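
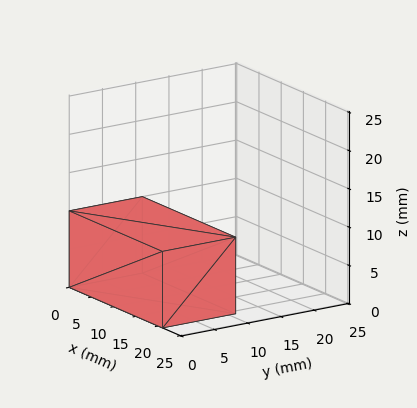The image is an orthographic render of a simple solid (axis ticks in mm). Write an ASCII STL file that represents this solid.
Reading the render: the shape is a rectangular box, roughly 21 × 11 mm footprint and 10 mm tall (dimensions read to the nearest mm from the axis ticks). For the STL, each face is triangulated and given an outward normal.

solid part
  facet normal 0.0000 0.0000 -1.0000
    outer loop
      vertex 21.000 11.000 0.000
      vertex 21.000 0.000 0.000
      vertex 0.000 0.000 0.000
    endloop
  endfacet
  facet normal 0.0000 0.0000 -1.0000
    outer loop
      vertex 0.000 11.000 0.000
      vertex 21.000 11.000 0.000
      vertex 0.000 0.000 0.000
    endloop
  endfacet
  facet normal 0.0000 0.0000 1.0000
    outer loop
      vertex 0.000 0.000 10.000
      vertex 21.000 0.000 10.000
      vertex 21.000 11.000 10.000
    endloop
  endfacet
  facet normal 0.0000 0.0000 1.0000
    outer loop
      vertex 0.000 0.000 10.000
      vertex 21.000 11.000 10.000
      vertex 0.000 11.000 10.000
    endloop
  endfacet
  facet normal 0.0000 -1.0000 0.0000
    outer loop
      vertex 0.000 0.000 0.000
      vertex 21.000 0.000 0.000
      vertex 21.000 0.000 10.000
    endloop
  endfacet
  facet normal 0.0000 -1.0000 0.0000
    outer loop
      vertex 0.000 0.000 0.000
      vertex 21.000 0.000 10.000
      vertex 0.000 0.000 10.000
    endloop
  endfacet
  facet normal 0.0000 1.0000 0.0000
    outer loop
      vertex 21.000 11.000 10.000
      vertex 21.000 11.000 0.000
      vertex 0.000 11.000 0.000
    endloop
  endfacet
  facet normal 0.0000 1.0000 0.0000
    outer loop
      vertex 0.000 11.000 10.000
      vertex 21.000 11.000 10.000
      vertex 0.000 11.000 0.000
    endloop
  endfacet
  facet normal -1.0000 0.0000 0.0000
    outer loop
      vertex 0.000 11.000 10.000
      vertex 0.000 11.000 0.000
      vertex 0.000 0.000 0.000
    endloop
  endfacet
  facet normal -1.0000 0.0000 0.0000
    outer loop
      vertex 0.000 0.000 10.000
      vertex 0.000 11.000 10.000
      vertex 0.000 0.000 0.000
    endloop
  endfacet
  facet normal 1.0000 0.0000 0.0000
    outer loop
      vertex 21.000 0.000 0.000
      vertex 21.000 11.000 0.000
      vertex 21.000 11.000 10.000
    endloop
  endfacet
  facet normal 1.0000 0.0000 0.0000
    outer loop
      vertex 21.000 0.000 0.000
      vertex 21.000 11.000 10.000
      vertex 21.000 0.000 10.000
    endloop
  endfacet
endsolid part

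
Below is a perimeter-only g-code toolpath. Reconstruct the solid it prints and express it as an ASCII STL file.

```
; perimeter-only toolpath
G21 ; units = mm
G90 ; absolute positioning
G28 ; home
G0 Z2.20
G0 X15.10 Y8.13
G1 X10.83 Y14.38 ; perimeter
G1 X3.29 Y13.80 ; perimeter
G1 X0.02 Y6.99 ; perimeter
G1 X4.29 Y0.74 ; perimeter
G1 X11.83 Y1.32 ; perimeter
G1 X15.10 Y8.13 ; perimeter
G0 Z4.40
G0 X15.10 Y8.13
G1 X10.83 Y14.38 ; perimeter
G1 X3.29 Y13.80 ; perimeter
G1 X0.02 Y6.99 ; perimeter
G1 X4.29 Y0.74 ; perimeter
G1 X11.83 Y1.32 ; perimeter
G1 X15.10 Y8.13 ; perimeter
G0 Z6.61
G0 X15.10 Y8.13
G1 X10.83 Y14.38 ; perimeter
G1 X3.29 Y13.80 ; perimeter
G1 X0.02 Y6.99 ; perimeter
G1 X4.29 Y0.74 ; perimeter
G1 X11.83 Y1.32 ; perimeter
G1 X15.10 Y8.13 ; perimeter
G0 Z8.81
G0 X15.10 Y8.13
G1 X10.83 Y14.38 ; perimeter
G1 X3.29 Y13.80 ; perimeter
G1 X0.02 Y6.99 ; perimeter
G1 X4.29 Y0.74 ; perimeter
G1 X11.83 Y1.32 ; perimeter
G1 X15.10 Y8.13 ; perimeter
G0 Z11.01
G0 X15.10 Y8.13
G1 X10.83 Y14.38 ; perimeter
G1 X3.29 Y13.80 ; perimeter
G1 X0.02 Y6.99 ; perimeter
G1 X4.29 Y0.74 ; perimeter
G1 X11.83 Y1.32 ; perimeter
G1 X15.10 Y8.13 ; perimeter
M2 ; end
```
solid part
  facet normal 0.0000 0.0000 -1.0000
    outer loop
      vertex 3.29 13.80 0.00
      vertex 10.83 14.38 0.00
      vertex 15.10 8.13 0.00
    endloop
  endfacet
  facet normal 0.0000 0.0000 -1.0000
    outer loop
      vertex 0.02 6.99 0.00
      vertex 3.29 13.80 0.00
      vertex 15.10 8.13 0.00
    endloop
  endfacet
  facet normal 0.0000 0.0000 -1.0000
    outer loop
      vertex 4.29 0.74 0.00
      vertex 0.02 6.99 0.00
      vertex 15.10 8.13 0.00
    endloop
  endfacet
  facet normal 0.0000 0.0000 -1.0000
    outer loop
      vertex 11.83 1.32 0.00
      vertex 4.29 0.74 0.00
      vertex 15.10 8.13 0.00
    endloop
  endfacet
  facet normal 0.0000 0.0000 1.0000
    outer loop
      vertex 15.10 8.13 11.01
      vertex 10.83 14.38 11.01
      vertex 3.29 13.80 11.01
    endloop
  endfacet
  facet normal 0.0000 0.0000 1.0000
    outer loop
      vertex 15.10 8.13 11.01
      vertex 3.29 13.80 11.01
      vertex 0.02 6.99 11.01
    endloop
  endfacet
  facet normal 0.0000 0.0000 1.0000
    outer loop
      vertex 15.10 8.13 11.01
      vertex 0.02 6.99 11.01
      vertex 4.29 0.74 11.01
    endloop
  endfacet
  facet normal 0.0000 0.0000 1.0000
    outer loop
      vertex 15.10 8.13 11.01
      vertex 4.29 0.74 11.01
      vertex 11.83 1.32 11.01
    endloop
  endfacet
  facet normal 0.8257 0.5641 0.0000
    outer loop
      vertex 15.10 8.13 0.00
      vertex 10.83 14.38 0.00
      vertex 10.83 14.38 11.01
    endloop
  endfacet
  facet normal 0.8257 0.5641 0.0000
    outer loop
      vertex 15.10 8.13 0.00
      vertex 10.83 14.38 11.01
      vertex 15.10 8.13 11.01
    endloop
  endfacet
  facet normal -0.0767 0.9971 0.0000
    outer loop
      vertex 10.83 14.38 0.00
      vertex 3.29 13.80 0.00
      vertex 3.29 13.80 11.01
    endloop
  endfacet
  facet normal -0.0767 0.9971 0.0000
    outer loop
      vertex 10.83 14.38 0.00
      vertex 3.29 13.80 11.01
      vertex 10.83 14.38 11.01
    endloop
  endfacet
  facet normal -0.9015 0.4329 0.0000
    outer loop
      vertex 3.29 13.80 0.00
      vertex 0.02 6.99 0.00
      vertex 0.02 6.99 11.01
    endloop
  endfacet
  facet normal -0.9015 0.4329 0.0000
    outer loop
      vertex 3.29 13.80 0.00
      vertex 0.02 6.99 11.01
      vertex 3.29 13.80 11.01
    endloop
  endfacet
  facet normal -0.8257 -0.5641 0.0000
    outer loop
      vertex 0.02 6.99 0.00
      vertex 4.29 0.74 0.00
      vertex 4.29 0.74 11.01
    endloop
  endfacet
  facet normal -0.8257 -0.5641 0.0000
    outer loop
      vertex 0.02 6.99 0.00
      vertex 4.29 0.74 11.01
      vertex 0.02 6.99 11.01
    endloop
  endfacet
  facet normal 0.0767 -0.9971 0.0000
    outer loop
      vertex 4.29 0.74 0.00
      vertex 11.83 1.32 0.00
      vertex 11.83 1.32 11.01
    endloop
  endfacet
  facet normal 0.0767 -0.9971 0.0000
    outer loop
      vertex 4.29 0.74 0.00
      vertex 11.83 1.32 11.01
      vertex 4.29 0.74 11.01
    endloop
  endfacet
  facet normal 0.9015 -0.4329 0.0000
    outer loop
      vertex 11.83 1.32 0.00
      vertex 15.10 8.13 0.00
      vertex 15.10 8.13 11.01
    endloop
  endfacet
  facet normal 0.9015 -0.4329 0.0000
    outer loop
      vertex 11.83 1.32 0.00
      vertex 15.10 8.13 11.01
      vertex 11.83 1.32 11.01
    endloop
  endfacet
endsolid part

The G0 Z moves step by Δz≈2.20 mm. Every layer's G1 loop is the same polygon, so the solid is a straight extrusion of it from z=0 to z≈11. Closing with flat bottom and top caps and triangulating gives 20 facets — a regular 6-sided prism (a cylinder approximated with 6 flat sides), circumscribed radius ≈ 7.56 mm, height ≈ 11 mm.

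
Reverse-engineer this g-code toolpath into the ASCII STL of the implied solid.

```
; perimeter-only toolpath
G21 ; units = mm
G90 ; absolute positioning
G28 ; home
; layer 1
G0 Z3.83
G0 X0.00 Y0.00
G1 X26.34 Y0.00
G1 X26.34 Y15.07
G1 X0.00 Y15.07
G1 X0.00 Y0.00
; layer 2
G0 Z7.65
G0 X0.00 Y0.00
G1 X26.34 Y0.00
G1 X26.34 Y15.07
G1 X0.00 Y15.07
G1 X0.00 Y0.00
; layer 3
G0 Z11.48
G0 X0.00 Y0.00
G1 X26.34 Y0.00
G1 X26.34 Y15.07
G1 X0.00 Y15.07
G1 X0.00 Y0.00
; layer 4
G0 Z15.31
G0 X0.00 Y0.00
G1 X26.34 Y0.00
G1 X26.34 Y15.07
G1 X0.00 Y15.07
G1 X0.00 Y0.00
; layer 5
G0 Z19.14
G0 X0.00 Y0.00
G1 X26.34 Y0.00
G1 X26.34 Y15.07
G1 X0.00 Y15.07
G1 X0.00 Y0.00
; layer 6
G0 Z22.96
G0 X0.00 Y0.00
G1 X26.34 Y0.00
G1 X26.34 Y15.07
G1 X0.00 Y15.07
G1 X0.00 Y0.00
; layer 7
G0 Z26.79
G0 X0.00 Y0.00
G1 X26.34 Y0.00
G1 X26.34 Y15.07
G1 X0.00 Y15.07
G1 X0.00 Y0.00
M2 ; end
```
solid part
  facet normal 0.0000 0.0000 -1.0000
    outer loop
      vertex 26.34 15.07 0.00
      vertex 26.34 0.00 0.00
      vertex 0.00 0.00 0.00
    endloop
  endfacet
  facet normal 0.0000 0.0000 -1.0000
    outer loop
      vertex 0.00 15.07 0.00
      vertex 26.34 15.07 0.00
      vertex 0.00 0.00 0.00
    endloop
  endfacet
  facet normal 0.0000 0.0000 1.0000
    outer loop
      vertex 0.00 0.00 26.79
      vertex 26.34 0.00 26.79
      vertex 26.34 15.07 26.79
    endloop
  endfacet
  facet normal 0.0000 0.0000 1.0000
    outer loop
      vertex 0.00 0.00 26.79
      vertex 26.34 15.07 26.79
      vertex 0.00 15.07 26.79
    endloop
  endfacet
  facet normal 0.0000 -1.0000 0.0000
    outer loop
      vertex 0.00 0.00 0.00
      vertex 26.34 0.00 0.00
      vertex 26.34 0.00 26.79
    endloop
  endfacet
  facet normal 0.0000 -1.0000 0.0000
    outer loop
      vertex 0.00 0.00 0.00
      vertex 26.34 0.00 26.79
      vertex 0.00 0.00 26.79
    endloop
  endfacet
  facet normal 0.0000 1.0000 0.0000
    outer loop
      vertex 26.34 15.07 26.79
      vertex 26.34 15.07 0.00
      vertex 0.00 15.07 0.00
    endloop
  endfacet
  facet normal 0.0000 1.0000 0.0000
    outer loop
      vertex 0.00 15.07 26.79
      vertex 26.34 15.07 26.79
      vertex 0.00 15.07 0.00
    endloop
  endfacet
  facet normal -1.0000 0.0000 0.0000
    outer loop
      vertex 0.00 15.07 26.79
      vertex 0.00 15.07 0.00
      vertex 0.00 0.00 0.00
    endloop
  endfacet
  facet normal -1.0000 0.0000 0.0000
    outer loop
      vertex 0.00 0.00 26.79
      vertex 0.00 15.07 26.79
      vertex 0.00 0.00 0.00
    endloop
  endfacet
  facet normal 1.0000 0.0000 0.0000
    outer loop
      vertex 26.34 0.00 0.00
      vertex 26.34 15.07 0.00
      vertex 26.34 15.07 26.79
    endloop
  endfacet
  facet normal 1.0000 0.0000 0.0000
    outer loop
      vertex 26.34 0.00 0.00
      vertex 26.34 15.07 26.79
      vertex 26.34 0.00 26.79
    endloop
  endfacet
endsolid part

The G0 Z moves step by Δz≈3.83 mm. Every layer's G1 loop is the same polygon, so the solid is a straight extrusion of it from z=0 to z≈26.8. Closing with flat bottom and top caps and triangulating gives 12 facets — a rectangular box, roughly 26.3 × 15.1 mm footprint and 26.8 mm tall.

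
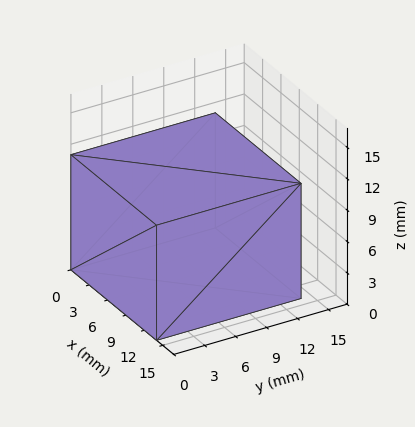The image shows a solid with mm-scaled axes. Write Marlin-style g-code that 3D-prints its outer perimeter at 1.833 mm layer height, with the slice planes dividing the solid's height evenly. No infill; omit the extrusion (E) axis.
Reading the render: the shape is a rectangular box, roughly 14 × 14 mm footprint and 11 mm tall (dimensions read to the nearest mm from the axis ticks). For the g-code, the solid's height is divided into equal slices at the stated Δz and each level perimeter traced with G1 moves after a G0 lift.

; perimeter-only toolpath
G21 ; units = mm
G90 ; absolute positioning
G28 ; home
; layer 1
G0 Z1.833
G0 X0.000 Y0.000
G1 X14.000 Y0.000
G1 X14.000 Y14.000
G1 X0.000 Y14.000
G1 X0.000 Y0.000
; layer 2
G0 Z3.667
G0 X0.000 Y0.000
G1 X14.000 Y0.000
G1 X14.000 Y14.000
G1 X0.000 Y14.000
G1 X0.000 Y0.000
; layer 3
G0 Z5.500
G0 X0.000 Y0.000
G1 X14.000 Y0.000
G1 X14.000 Y14.000
G1 X0.000 Y14.000
G1 X0.000 Y0.000
; layer 4
G0 Z7.333
G0 X0.000 Y0.000
G1 X14.000 Y0.000
G1 X14.000 Y14.000
G1 X0.000 Y14.000
G1 X0.000 Y0.000
; layer 5
G0 Z9.167
G0 X0.000 Y0.000
G1 X14.000 Y0.000
G1 X14.000 Y14.000
G1 X0.000 Y14.000
G1 X0.000 Y0.000
; layer 6
G0 Z11.000
G0 X0.000 Y0.000
G1 X14.000 Y0.000
G1 X14.000 Y14.000
G1 X0.000 Y14.000
G1 X0.000 Y0.000
M2 ; end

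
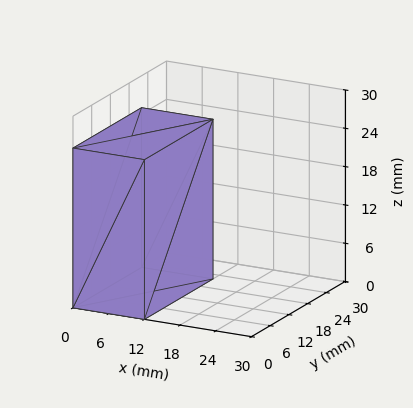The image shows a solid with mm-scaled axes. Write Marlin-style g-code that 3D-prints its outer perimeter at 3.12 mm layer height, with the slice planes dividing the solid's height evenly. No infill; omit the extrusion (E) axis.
Reading the render: the shape is a rectangular box, roughly 12 × 22 mm footprint and 25 mm tall (dimensions read to the nearest mm from the axis ticks). For the g-code, the solid's height is divided into equal slices at the stated Δz and each level perimeter traced with G1 moves after a G0 lift.

; perimeter-only toolpath
G21 ; units = mm
G90 ; absolute positioning
G28 ; home
; layer 1
G0 Z3.12
G0 X0.00 Y0.00
G1 X12.00 Y0.00
G1 X12.00 Y22.00
G1 X0.00 Y22.00
G1 X0.00 Y0.00
; layer 2
G0 Z6.25
G0 X0.00 Y0.00
G1 X12.00 Y0.00
G1 X12.00 Y22.00
G1 X0.00 Y22.00
G1 X0.00 Y0.00
; layer 3
G0 Z9.38
G0 X0.00 Y0.00
G1 X12.00 Y0.00
G1 X12.00 Y22.00
G1 X0.00 Y22.00
G1 X0.00 Y0.00
; layer 4
G0 Z12.50
G0 X0.00 Y0.00
G1 X12.00 Y0.00
G1 X12.00 Y22.00
G1 X0.00 Y22.00
G1 X0.00 Y0.00
; layer 5
G0 Z15.62
G0 X0.00 Y0.00
G1 X12.00 Y0.00
G1 X12.00 Y22.00
G1 X0.00 Y22.00
G1 X0.00 Y0.00
; layer 6
G0 Z18.75
G0 X0.00 Y0.00
G1 X12.00 Y0.00
G1 X12.00 Y22.00
G1 X0.00 Y22.00
G1 X0.00 Y0.00
; layer 7
G0 Z21.88
G0 X0.00 Y0.00
G1 X12.00 Y0.00
G1 X12.00 Y22.00
G1 X0.00 Y22.00
G1 X0.00 Y0.00
; layer 8
G0 Z25.00
G0 X0.00 Y0.00
G1 X12.00 Y0.00
G1 X12.00 Y22.00
G1 X0.00 Y22.00
G1 X0.00 Y0.00
M2 ; end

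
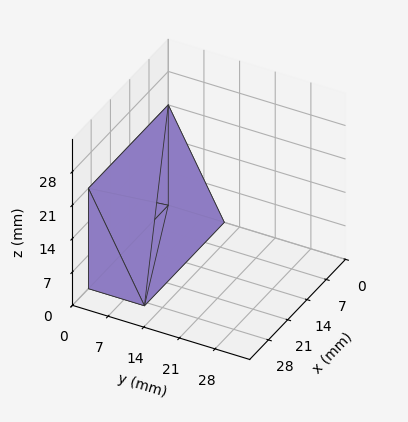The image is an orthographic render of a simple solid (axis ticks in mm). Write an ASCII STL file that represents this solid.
Reading the render: the shape is a wedge (ramp): 29 × 11 mm base, rising to 21 mm along the y=0 edge and sloping linearly to z=0 at y=11 (dimensions read to the nearest mm from the axis ticks). For the STL, each face is triangulated and given an outward normal.

solid part
  facet normal 0.0000 0.0000 -1.0000
    outer loop
      vertex 29.000 11.000 0.000
      vertex 29.000 0.000 0.000
      vertex 0.000 0.000 0.000
    endloop
  endfacet
  facet normal 0.0000 0.0000 -1.0000
    outer loop
      vertex 0.000 11.000 0.000
      vertex 29.000 11.000 0.000
      vertex 0.000 0.000 0.000
    endloop
  endfacet
  facet normal 0.0000 -1.0000 0.0000
    outer loop
      vertex 0.000 0.000 0.000
      vertex 29.000 0.000 0.000
      vertex 29.000 0.000 21.000
    endloop
  endfacet
  facet normal 0.0000 -1.0000 0.0000
    outer loop
      vertex 0.000 0.000 0.000
      vertex 29.000 0.000 21.000
      vertex 0.000 0.000 21.000
    endloop
  endfacet
  facet normal 0.0000 0.8858 0.4640
    outer loop
      vertex 0.000 0.000 21.000
      vertex 29.000 0.000 21.000
      vertex 29.000 11.000 0.000
    endloop
  endfacet
  facet normal 0.0000 0.8858 0.4640
    outer loop
      vertex 0.000 0.000 21.000
      vertex 29.000 11.000 0.000
      vertex 0.000 11.000 0.000
    endloop
  endfacet
  facet normal -1.0000 0.0000 0.0000
    outer loop
      vertex 0.000 0.000 21.000
      vertex 0.000 11.000 0.000
      vertex 0.000 0.000 0.000
    endloop
  endfacet
  facet normal 1.0000 0.0000 0.0000
    outer loop
      vertex 29.000 0.000 0.000
      vertex 29.000 11.000 0.000
      vertex 29.000 0.000 21.000
    endloop
  endfacet
endsolid part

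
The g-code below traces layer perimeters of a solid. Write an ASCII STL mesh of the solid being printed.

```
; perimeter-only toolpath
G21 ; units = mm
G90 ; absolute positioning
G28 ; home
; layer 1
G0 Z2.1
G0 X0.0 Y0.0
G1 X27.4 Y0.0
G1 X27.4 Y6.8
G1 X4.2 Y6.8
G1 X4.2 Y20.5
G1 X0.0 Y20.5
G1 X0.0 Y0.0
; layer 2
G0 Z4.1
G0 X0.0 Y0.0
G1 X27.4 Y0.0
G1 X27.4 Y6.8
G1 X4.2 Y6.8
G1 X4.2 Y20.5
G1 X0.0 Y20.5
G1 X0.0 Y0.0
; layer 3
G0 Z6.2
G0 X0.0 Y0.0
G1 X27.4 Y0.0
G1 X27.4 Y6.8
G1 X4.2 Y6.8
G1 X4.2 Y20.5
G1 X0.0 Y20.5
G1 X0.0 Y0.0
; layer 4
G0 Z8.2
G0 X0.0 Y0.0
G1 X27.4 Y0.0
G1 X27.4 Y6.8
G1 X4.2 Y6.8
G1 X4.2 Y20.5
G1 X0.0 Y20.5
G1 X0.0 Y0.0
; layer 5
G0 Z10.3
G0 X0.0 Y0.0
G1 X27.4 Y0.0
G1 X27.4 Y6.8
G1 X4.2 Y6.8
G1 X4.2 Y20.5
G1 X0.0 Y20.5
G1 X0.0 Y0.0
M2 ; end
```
solid part
  facet normal 0.0000 0.0000 -1.0000
    outer loop
      vertex 27.4 6.8 0.0
      vertex 27.4 0.0 0.0
      vertex 0.0 0.0 0.0
    endloop
  endfacet
  facet normal 0.0000 0.0000 -1.0000
    outer loop
      vertex 4.2 6.8 0.0
      vertex 27.4 6.8 0.0
      vertex 0.0 0.0 0.0
    endloop
  endfacet
  facet normal 0.0000 0.0000 -1.0000
    outer loop
      vertex 4.2 20.5 0.0
      vertex 4.2 6.8 0.0
      vertex 0.0 0.0 0.0
    endloop
  endfacet
  facet normal 0.0000 0.0000 -1.0000
    outer loop
      vertex 0.0 20.5 0.0
      vertex 4.2 20.5 0.0
      vertex 0.0 0.0 0.0
    endloop
  endfacet
  facet normal 0.0000 0.0000 1.0000
    outer loop
      vertex 0.0 0.0 10.3
      vertex 27.4 0.0 10.3
      vertex 27.4 6.8 10.3
    endloop
  endfacet
  facet normal 0.0000 0.0000 1.0000
    outer loop
      vertex 0.0 0.0 10.3
      vertex 27.4 6.8 10.3
      vertex 4.2 6.8 10.3
    endloop
  endfacet
  facet normal 0.0000 0.0000 1.0000
    outer loop
      vertex 0.0 0.0 10.3
      vertex 4.2 6.8 10.3
      vertex 4.2 20.5 10.3
    endloop
  endfacet
  facet normal 0.0000 0.0000 1.0000
    outer loop
      vertex 0.0 0.0 10.3
      vertex 4.2 20.5 10.3
      vertex 0.0 20.5 10.3
    endloop
  endfacet
  facet normal 0.0000 -1.0000 0.0000
    outer loop
      vertex 0.0 0.0 0.0
      vertex 27.4 0.0 0.0
      vertex 27.4 0.0 10.3
    endloop
  endfacet
  facet normal 0.0000 -1.0000 0.0000
    outer loop
      vertex 0.0 0.0 0.0
      vertex 27.4 0.0 10.3
      vertex 0.0 0.0 10.3
    endloop
  endfacet
  facet normal 1.0000 0.0000 0.0000
    outer loop
      vertex 27.4 0.0 0.0
      vertex 27.4 6.8 0.0
      vertex 27.4 6.8 10.3
    endloop
  endfacet
  facet normal 1.0000 0.0000 0.0000
    outer loop
      vertex 27.4 0.0 0.0
      vertex 27.4 6.8 10.3
      vertex 27.4 0.0 10.3
    endloop
  endfacet
  facet normal 0.0000 1.0000 0.0000
    outer loop
      vertex 27.4 6.8 0.0
      vertex 4.2 6.8 0.0
      vertex 4.2 6.8 10.3
    endloop
  endfacet
  facet normal 0.0000 1.0000 0.0000
    outer loop
      vertex 27.4 6.8 0.0
      vertex 4.2 6.8 10.3
      vertex 27.4 6.8 10.3
    endloop
  endfacet
  facet normal 1.0000 0.0000 0.0000
    outer loop
      vertex 4.2 6.8 0.0
      vertex 4.2 20.5 0.0
      vertex 4.2 20.5 10.3
    endloop
  endfacet
  facet normal 1.0000 0.0000 0.0000
    outer loop
      vertex 4.2 6.8 0.0
      vertex 4.2 20.5 10.3
      vertex 4.2 6.8 10.3
    endloop
  endfacet
  facet normal 0.0000 1.0000 0.0000
    outer loop
      vertex 4.2 20.5 0.0
      vertex 0.0 20.5 0.0
      vertex 0.0 20.5 10.3
    endloop
  endfacet
  facet normal 0.0000 1.0000 0.0000
    outer loop
      vertex 4.2 20.5 0.0
      vertex 0.0 20.5 10.3
      vertex 4.2 20.5 10.3
    endloop
  endfacet
  facet normal -1.0000 0.0000 0.0000
    outer loop
      vertex 0.0 20.5 0.0
      vertex 0.0 0.0 0.0
      vertex 0.0 0.0 10.3
    endloop
  endfacet
  facet normal -1.0000 0.0000 0.0000
    outer loop
      vertex 0.0 20.5 0.0
      vertex 0.0 0.0 10.3
      vertex 0.0 20.5 10.3
    endloop
  endfacet
endsolid part

The G0 Z moves step by Δz≈2.1 mm. Every layer's G1 loop is the same polygon, so the solid is a straight extrusion of it from z=0 to z≈10.3. Closing with flat bottom and top caps and triangulating gives 20 facets — an L-shaped prism: outer 27.4 × 20.5 mm, arm thicknesses ≈ 6.8 mm (horizontal) and 4.2 mm (vertical), extruded 10.3 mm in z.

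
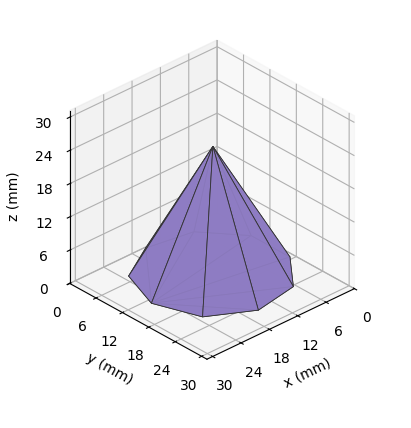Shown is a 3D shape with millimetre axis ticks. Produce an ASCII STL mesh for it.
Reading the render: the shape is a regular 9-sided pyramid, base circumscribed radius ≈ 13 mm, apex at z ≈ 23 mm (dimensions read to the nearest mm from the axis ticks). For the STL, each face is triangulated and given an outward normal.

solid part
  facet normal 0.0000 0.0000 -1.0000
    outer loop
      vertex 15.3 25.8 0.0
      vertex 23.0 21.4 0.0
      vertex 26.0 13.0 0.0
    endloop
  endfacet
  facet normal 0.0000 0.0000 -1.0000
    outer loop
      vertex 6.5 24.3 0.0
      vertex 15.3 25.8 0.0
      vertex 26.0 13.0 0.0
    endloop
  endfacet
  facet normal 0.0000 0.0000 -1.0000
    outer loop
      vertex 0.8 17.4 0.0
      vertex 6.5 24.3 0.0
      vertex 26.0 13.0 0.0
    endloop
  endfacet
  facet normal 0.0000 0.0000 -1.0000
    outer loop
      vertex 0.8 8.6 0.0
      vertex 0.8 17.4 0.0
      vertex 26.0 13.0 0.0
    endloop
  endfacet
  facet normal 0.0000 0.0000 -1.0000
    outer loop
      vertex 6.5 1.7 0.0
      vertex 0.8 8.6 0.0
      vertex 26.0 13.0 0.0
    endloop
  endfacet
  facet normal 0.0000 0.0000 -1.0000
    outer loop
      vertex 15.3 0.2 0.0
      vertex 6.5 1.7 0.0
      vertex 26.0 13.0 0.0
    endloop
  endfacet
  facet normal 0.0000 0.0000 -1.0000
    outer loop
      vertex 23.0 4.6 0.0
      vertex 15.3 0.2 0.0
      vertex 26.0 13.0 0.0
    endloop
  endfacet
  facet normal 0.8313 0.2969 0.4699
    outer loop
      vertex 26.0 13.0 0.0
      vertex 23.0 21.4 0.0
      vertex 13.0 13.0 23.0
    endloop
  endfacet
  facet normal 0.4379 0.7663 0.4702
    outer loop
      vertex 23.0 21.4 0.0
      vertex 15.3 25.8 0.0
      vertex 13.0 13.0 23.0
    endloop
  endfacet
  facet normal -0.1484 0.8704 0.4695
    outer loop
      vertex 15.3 25.8 0.0
      vertex 6.5 24.3 0.0
      vertex 13.0 13.0 23.0
    endloop
  endfacet
  facet normal -0.6810 0.5625 0.4688
    outer loop
      vertex 6.5 24.3 0.0
      vertex 0.8 17.4 0.0
      vertex 13.0 13.0 23.0
    endloop
  endfacet
  facet normal -0.8834 0.0000 0.4686
    outer loop
      vertex 0.8 17.4 0.0
      vertex 0.8 8.6 0.0
      vertex 13.0 13.0 23.0
    endloop
  endfacet
  facet normal -0.6810 -0.5625 0.4688
    outer loop
      vertex 0.8 8.6 0.0
      vertex 6.5 1.7 0.0
      vertex 13.0 13.0 23.0
    endloop
  endfacet
  facet normal -0.1484 -0.8704 0.4695
    outer loop
      vertex 6.5 1.7 0.0
      vertex 15.3 0.2 0.0
      vertex 13.0 13.0 23.0
    endloop
  endfacet
  facet normal 0.4379 -0.7663 0.4702
    outer loop
      vertex 15.3 0.2 0.0
      vertex 23.0 4.6 0.0
      vertex 13.0 13.0 23.0
    endloop
  endfacet
  facet normal 0.8313 -0.2969 0.4699
    outer loop
      vertex 23.0 4.6 0.0
      vertex 26.0 13.0 0.0
      vertex 13.0 13.0 23.0
    endloop
  endfacet
endsolid part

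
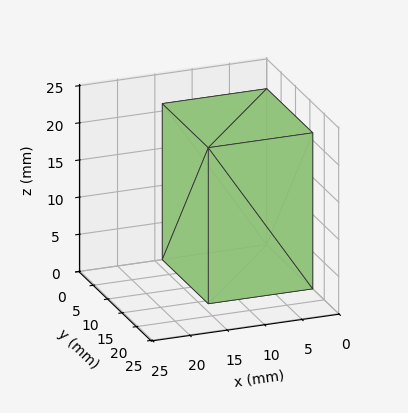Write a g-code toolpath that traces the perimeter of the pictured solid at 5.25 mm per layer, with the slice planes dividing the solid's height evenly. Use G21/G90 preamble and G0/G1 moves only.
Reading the render: the shape is a rectangular box, roughly 14 × 16 mm footprint and 21 mm tall (dimensions read to the nearest mm from the axis ticks). For the g-code, the solid's height is divided into equal slices at the stated Δz and each level perimeter traced with G1 moves after a G0 lift.

; perimeter-only toolpath
G21 ; units = mm
G90 ; absolute positioning
G28 ; home
; layer 1
G0 Z5.25
G0 X0.00 Y0.00
G1 X14.00 Y0.00
G1 X14.00 Y16.00
G1 X0.00 Y16.00
G1 X0.00 Y0.00
; layer 2
G0 Z10.50
G0 X0.00 Y0.00
G1 X14.00 Y0.00
G1 X14.00 Y16.00
G1 X0.00 Y16.00
G1 X0.00 Y0.00
; layer 3
G0 Z15.75
G0 X0.00 Y0.00
G1 X14.00 Y0.00
G1 X14.00 Y16.00
G1 X0.00 Y16.00
G1 X0.00 Y0.00
; layer 4
G0 Z21.00
G0 X0.00 Y0.00
G1 X14.00 Y0.00
G1 X14.00 Y16.00
G1 X0.00 Y16.00
G1 X0.00 Y0.00
M2 ; end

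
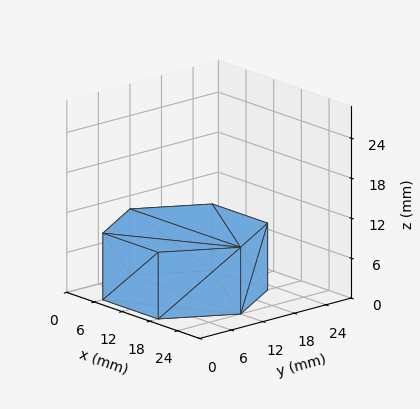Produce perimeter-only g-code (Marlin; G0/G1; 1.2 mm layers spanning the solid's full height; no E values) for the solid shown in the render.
Reading the render: the shape is a regular 6-sided prism (a cylinder approximated with 6 flat sides), circumscribed radius ≈ 12 mm, height ≈ 10 mm (dimensions read to the nearest mm from the axis ticks). For the g-code, the solid's height is divided into equal slices at the stated Δz and each level perimeter traced with G1 moves after a G0 lift.

; perimeter-only toolpath
G21 ; units = mm
G90 ; absolute positioning
G28 ; home
; layer 1
G0 Z1.2
G0 X24.0 Y12.0
G1 X18.0 Y22.4
G1 X6.0 Y22.4
G1 X0.0 Y12.0
G1 X6.0 Y1.6
G1 X18.0 Y1.6
G1 X24.0 Y12.0
; layer 2
G0 Z2.5
G0 X24.0 Y12.0
G1 X18.0 Y22.4
G1 X6.0 Y22.4
G1 X0.0 Y12.0
G1 X6.0 Y1.6
G1 X18.0 Y1.6
G1 X24.0 Y12.0
; layer 3
G0 Z3.8
G0 X24.0 Y12.0
G1 X18.0 Y22.4
G1 X6.0 Y22.4
G1 X0.0 Y12.0
G1 X6.0 Y1.6
G1 X18.0 Y1.6
G1 X24.0 Y12.0
; layer 4
G0 Z5.0
G0 X24.0 Y12.0
G1 X18.0 Y22.4
G1 X6.0 Y22.4
G1 X0.0 Y12.0
G1 X6.0 Y1.6
G1 X18.0 Y1.6
G1 X24.0 Y12.0
; layer 5
G0 Z6.2
G0 X24.0 Y12.0
G1 X18.0 Y22.4
G1 X6.0 Y22.4
G1 X0.0 Y12.0
G1 X6.0 Y1.6
G1 X18.0 Y1.6
G1 X24.0 Y12.0
; layer 6
G0 Z7.5
G0 X24.0 Y12.0
G1 X18.0 Y22.4
G1 X6.0 Y22.4
G1 X0.0 Y12.0
G1 X6.0 Y1.6
G1 X18.0 Y1.6
G1 X24.0 Y12.0
; layer 7
G0 Z8.8
G0 X24.0 Y12.0
G1 X18.0 Y22.4
G1 X6.0 Y22.4
G1 X0.0 Y12.0
G1 X6.0 Y1.6
G1 X18.0 Y1.6
G1 X24.0 Y12.0
; layer 8
G0 Z10.0
G0 X24.0 Y12.0
G1 X18.0 Y22.4
G1 X6.0 Y22.4
G1 X0.0 Y12.0
G1 X6.0 Y1.6
G1 X18.0 Y1.6
G1 X24.0 Y12.0
M2 ; end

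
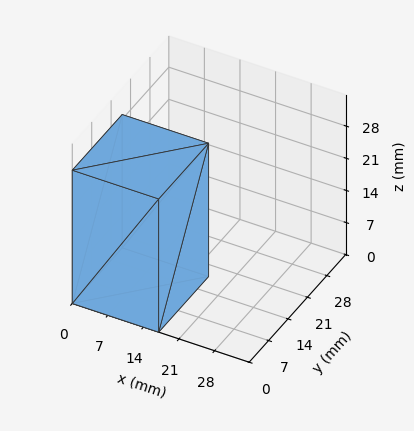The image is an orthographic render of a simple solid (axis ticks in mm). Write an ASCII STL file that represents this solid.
Reading the render: the shape is a rectangular box, roughly 17 × 18 mm footprint and 29 mm tall (dimensions read to the nearest mm from the axis ticks). For the STL, each face is triangulated and given an outward normal.

solid part
  facet normal 0.0000 0.0000 -1.0000
    outer loop
      vertex 17.0 18.0 0.0
      vertex 17.0 0.0 0.0
      vertex 0.0 0.0 0.0
    endloop
  endfacet
  facet normal 0.0000 0.0000 -1.0000
    outer loop
      vertex 0.0 18.0 0.0
      vertex 17.0 18.0 0.0
      vertex 0.0 0.0 0.0
    endloop
  endfacet
  facet normal 0.0000 0.0000 1.0000
    outer loop
      vertex 0.0 0.0 29.0
      vertex 17.0 0.0 29.0
      vertex 17.0 18.0 29.0
    endloop
  endfacet
  facet normal 0.0000 0.0000 1.0000
    outer loop
      vertex 0.0 0.0 29.0
      vertex 17.0 18.0 29.0
      vertex 0.0 18.0 29.0
    endloop
  endfacet
  facet normal 0.0000 -1.0000 0.0000
    outer loop
      vertex 0.0 0.0 0.0
      vertex 17.0 0.0 0.0
      vertex 17.0 0.0 29.0
    endloop
  endfacet
  facet normal 0.0000 -1.0000 0.0000
    outer loop
      vertex 0.0 0.0 0.0
      vertex 17.0 0.0 29.0
      vertex 0.0 0.0 29.0
    endloop
  endfacet
  facet normal 0.0000 1.0000 0.0000
    outer loop
      vertex 17.0 18.0 29.0
      vertex 17.0 18.0 0.0
      vertex 0.0 18.0 0.0
    endloop
  endfacet
  facet normal 0.0000 1.0000 0.0000
    outer loop
      vertex 0.0 18.0 29.0
      vertex 17.0 18.0 29.0
      vertex 0.0 18.0 0.0
    endloop
  endfacet
  facet normal -1.0000 0.0000 0.0000
    outer loop
      vertex 0.0 18.0 29.0
      vertex 0.0 18.0 0.0
      vertex 0.0 0.0 0.0
    endloop
  endfacet
  facet normal -1.0000 0.0000 0.0000
    outer loop
      vertex 0.0 0.0 29.0
      vertex 0.0 18.0 29.0
      vertex 0.0 0.0 0.0
    endloop
  endfacet
  facet normal 1.0000 0.0000 0.0000
    outer loop
      vertex 17.0 0.0 0.0
      vertex 17.0 18.0 0.0
      vertex 17.0 18.0 29.0
    endloop
  endfacet
  facet normal 1.0000 0.0000 0.0000
    outer loop
      vertex 17.0 0.0 0.0
      vertex 17.0 18.0 29.0
      vertex 17.0 0.0 29.0
    endloop
  endfacet
endsolid part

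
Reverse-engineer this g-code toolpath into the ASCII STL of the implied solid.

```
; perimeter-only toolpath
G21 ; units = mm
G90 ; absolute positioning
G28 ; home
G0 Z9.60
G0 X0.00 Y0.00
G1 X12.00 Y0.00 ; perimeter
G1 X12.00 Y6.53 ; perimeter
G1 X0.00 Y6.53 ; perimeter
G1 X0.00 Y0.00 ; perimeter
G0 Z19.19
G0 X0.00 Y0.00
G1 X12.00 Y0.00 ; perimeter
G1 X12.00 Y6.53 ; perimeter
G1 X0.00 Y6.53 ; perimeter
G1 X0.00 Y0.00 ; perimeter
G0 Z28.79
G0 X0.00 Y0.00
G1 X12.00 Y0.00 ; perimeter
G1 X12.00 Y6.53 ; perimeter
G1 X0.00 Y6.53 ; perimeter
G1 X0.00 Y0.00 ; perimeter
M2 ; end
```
solid part
  facet normal 0.0000 0.0000 -1.0000
    outer loop
      vertex 12.00 6.53 0.00
      vertex 12.00 0.00 0.00
      vertex 0.00 0.00 0.00
    endloop
  endfacet
  facet normal 0.0000 0.0000 -1.0000
    outer loop
      vertex 0.00 6.53 0.00
      vertex 12.00 6.53 0.00
      vertex 0.00 0.00 0.00
    endloop
  endfacet
  facet normal 0.0000 0.0000 1.0000
    outer loop
      vertex 0.00 0.00 28.79
      vertex 12.00 0.00 28.79
      vertex 12.00 6.53 28.79
    endloop
  endfacet
  facet normal 0.0000 0.0000 1.0000
    outer loop
      vertex 0.00 0.00 28.79
      vertex 12.00 6.53 28.79
      vertex 0.00 6.53 28.79
    endloop
  endfacet
  facet normal 0.0000 -1.0000 0.0000
    outer loop
      vertex 0.00 0.00 0.00
      vertex 12.00 0.00 0.00
      vertex 12.00 0.00 28.79
    endloop
  endfacet
  facet normal 0.0000 -1.0000 0.0000
    outer loop
      vertex 0.00 0.00 0.00
      vertex 12.00 0.00 28.79
      vertex 0.00 0.00 28.79
    endloop
  endfacet
  facet normal 0.0000 1.0000 0.0000
    outer loop
      vertex 12.00 6.53 28.79
      vertex 12.00 6.53 0.00
      vertex 0.00 6.53 0.00
    endloop
  endfacet
  facet normal 0.0000 1.0000 0.0000
    outer loop
      vertex 0.00 6.53 28.79
      vertex 12.00 6.53 28.79
      vertex 0.00 6.53 0.00
    endloop
  endfacet
  facet normal -1.0000 0.0000 0.0000
    outer loop
      vertex 0.00 6.53 28.79
      vertex 0.00 6.53 0.00
      vertex 0.00 0.00 0.00
    endloop
  endfacet
  facet normal -1.0000 0.0000 0.0000
    outer loop
      vertex 0.00 0.00 28.79
      vertex 0.00 6.53 28.79
      vertex 0.00 0.00 0.00
    endloop
  endfacet
  facet normal 1.0000 0.0000 0.0000
    outer loop
      vertex 12.00 0.00 0.00
      vertex 12.00 6.53 0.00
      vertex 12.00 6.53 28.79
    endloop
  endfacet
  facet normal 1.0000 0.0000 0.0000
    outer loop
      vertex 12.00 0.00 0.00
      vertex 12.00 6.53 28.79
      vertex 12.00 0.00 28.79
    endloop
  endfacet
endsolid part

The G0 Z moves step by Δz≈9.60 mm. Every layer's G1 loop is the same polygon, so the solid is a straight extrusion of it from z=0 to z≈28.8. Closing with flat bottom and top caps and triangulating gives 12 facets — a rectangular box, roughly 12 × 6.53 mm footprint and 28.8 mm tall.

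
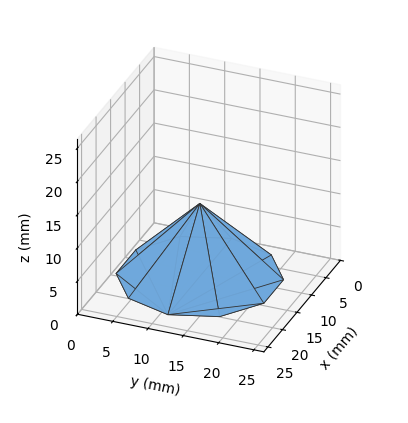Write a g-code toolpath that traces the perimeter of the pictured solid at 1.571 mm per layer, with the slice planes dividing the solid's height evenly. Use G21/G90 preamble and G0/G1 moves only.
Reading the render: the shape is a regular 10-sided pyramid, base circumscribed radius ≈ 11 mm, apex at z ≈ 11 mm (dimensions read to the nearest mm from the axis ticks). For the g-code, the solid's height is divided into equal slices at the stated Δz and each level perimeter traced with G1 moves after a G0 lift.

; perimeter-only toolpath
G21 ; units = mm
G90 ; absolute positioning
G28 ; home
; layer 1
G0 Z1.571
G0 X20.429 Y11.000
G1 X18.628 Y16.542
G1 X13.913 Y19.967
G1 X8.087 Y19.967
G1 X3.372 Y16.542
G1 X1.571 Y11.000
G1 X3.372 Y5.458
G1 X8.087 Y2.033
G1 X13.913 Y2.033
G1 X18.628 Y5.458
G1 X20.429 Y11.000
; layer 2
G0 Z3.143
G0 X18.857 Y11.000
G1 X17.356 Y15.619
G1 X13.428 Y18.473
G1 X8.572 Y18.473
G1 X4.644 Y15.619
G1 X3.143 Y11.000
G1 X4.644 Y6.381
G1 X8.572 Y3.527
G1 X13.428 Y3.527
G1 X17.356 Y6.381
G1 X18.857 Y11.000
; layer 3
G0 Z4.714
G0 X17.286 Y11.000
G1 X16.085 Y14.695
G1 X12.942 Y16.978
G1 X9.058 Y16.978
G1 X5.915 Y14.695
G1 X4.714 Y11.000
G1 X5.915 Y7.305
G1 X9.058 Y5.022
G1 X12.942 Y5.022
G1 X16.085 Y7.305
G1 X17.286 Y11.000
; layer 4
G0 Z6.286
G0 X15.714 Y11.000
G1 X14.814 Y13.771
G1 X12.457 Y15.484
G1 X9.543 Y15.484
G1 X7.186 Y13.771
G1 X6.286 Y11.000
G1 X7.186 Y8.229
G1 X9.543 Y6.516
G1 X12.457 Y6.516
G1 X14.814 Y8.229
G1 X15.714 Y11.000
; layer 5
G0 Z7.857
G0 X14.143 Y11.000
G1 X13.543 Y12.847
G1 X11.971 Y13.989
G1 X10.029 Y13.989
G1 X8.457 Y12.847
G1 X7.857 Y11.000
G1 X8.457 Y9.153
G1 X10.029 Y8.011
G1 X11.971 Y8.011
G1 X13.543 Y9.153
G1 X14.143 Y11.000
; layer 6
G0 Z9.429
G0 X12.571 Y11.000
G1 X12.271 Y11.924
G1 X11.486 Y12.495
G1 X10.514 Y12.495
G1 X9.729 Y11.924
G1 X9.429 Y11.000
G1 X9.729 Y10.076
G1 X10.514 Y9.505
G1 X11.486 Y9.505
G1 X12.271 Y10.076
G1 X12.571 Y11.000
M2 ; end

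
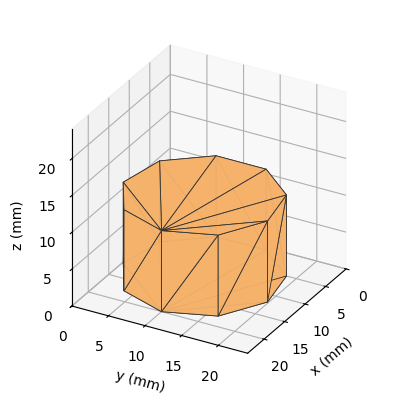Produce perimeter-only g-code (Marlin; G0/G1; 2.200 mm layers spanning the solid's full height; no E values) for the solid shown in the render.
Reading the render: the shape is a regular 9-sided prism (a cylinder approximated with 9 flat sides), circumscribed radius ≈ 10 mm, height ≈ 11 mm (dimensions read to the nearest mm from the axis ticks). For the g-code, the solid's height is divided into equal slices at the stated Δz and each level perimeter traced with G1 moves after a G0 lift.

; perimeter-only toolpath
G21 ; units = mm
G90 ; absolute positioning
G28 ; home
; layer 1
G0 Z2.200
G0 X20.000 Y10.000
G1 X17.660 Y16.428
G1 X11.736 Y19.848
G1 X5.000 Y18.660
G1 X0.603 Y13.420
G1 X0.603 Y6.580
G1 X5.000 Y1.340
G1 X11.736 Y0.152
G1 X17.660 Y3.572
G1 X20.000 Y10.000
; layer 2
G0 Z4.400
G0 X20.000 Y10.000
G1 X17.660 Y16.428
G1 X11.736 Y19.848
G1 X5.000 Y18.660
G1 X0.603 Y13.420
G1 X0.603 Y6.580
G1 X5.000 Y1.340
G1 X11.736 Y0.152
G1 X17.660 Y3.572
G1 X20.000 Y10.000
; layer 3
G0 Z6.600
G0 X20.000 Y10.000
G1 X17.660 Y16.428
G1 X11.736 Y19.848
G1 X5.000 Y18.660
G1 X0.603 Y13.420
G1 X0.603 Y6.580
G1 X5.000 Y1.340
G1 X11.736 Y0.152
G1 X17.660 Y3.572
G1 X20.000 Y10.000
; layer 4
G0 Z8.800
G0 X20.000 Y10.000
G1 X17.660 Y16.428
G1 X11.736 Y19.848
G1 X5.000 Y18.660
G1 X0.603 Y13.420
G1 X0.603 Y6.580
G1 X5.000 Y1.340
G1 X11.736 Y0.152
G1 X17.660 Y3.572
G1 X20.000 Y10.000
; layer 5
G0 Z11.000
G0 X20.000 Y10.000
G1 X17.660 Y16.428
G1 X11.736 Y19.848
G1 X5.000 Y18.660
G1 X0.603 Y13.420
G1 X0.603 Y6.580
G1 X5.000 Y1.340
G1 X11.736 Y0.152
G1 X17.660 Y3.572
G1 X20.000 Y10.000
M2 ; end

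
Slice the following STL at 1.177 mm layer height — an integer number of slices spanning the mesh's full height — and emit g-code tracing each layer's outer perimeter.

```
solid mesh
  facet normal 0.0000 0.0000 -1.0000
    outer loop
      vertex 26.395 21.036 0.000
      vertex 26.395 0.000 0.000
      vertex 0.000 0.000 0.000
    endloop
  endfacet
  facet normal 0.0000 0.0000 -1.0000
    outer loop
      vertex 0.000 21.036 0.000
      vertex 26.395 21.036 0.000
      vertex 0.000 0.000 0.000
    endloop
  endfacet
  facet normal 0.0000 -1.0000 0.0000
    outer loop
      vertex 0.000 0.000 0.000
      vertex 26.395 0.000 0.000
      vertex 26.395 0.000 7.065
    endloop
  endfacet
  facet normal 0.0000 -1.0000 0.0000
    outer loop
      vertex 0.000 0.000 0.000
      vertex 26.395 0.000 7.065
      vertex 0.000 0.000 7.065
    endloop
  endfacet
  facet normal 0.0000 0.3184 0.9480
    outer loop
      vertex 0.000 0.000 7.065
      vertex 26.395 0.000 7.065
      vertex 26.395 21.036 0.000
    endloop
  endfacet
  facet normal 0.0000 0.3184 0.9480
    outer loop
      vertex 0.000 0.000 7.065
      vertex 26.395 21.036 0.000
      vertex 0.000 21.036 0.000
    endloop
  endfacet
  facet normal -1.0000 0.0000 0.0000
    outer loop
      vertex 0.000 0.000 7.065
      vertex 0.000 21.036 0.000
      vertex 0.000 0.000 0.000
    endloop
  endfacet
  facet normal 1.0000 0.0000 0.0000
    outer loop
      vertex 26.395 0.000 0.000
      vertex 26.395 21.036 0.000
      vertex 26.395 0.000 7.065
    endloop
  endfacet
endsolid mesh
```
; perimeter-only toolpath
G21 ; units = mm
G90 ; absolute positioning
G28 ; home
; layer 1
G0 Z1.177
G0 X0.000 Y0.000
G1 X26.395 Y0.000
G1 X26.395 Y17.530
G1 X0.000 Y17.530
G1 X0.000 Y0.000
; layer 2
G0 Z2.355
G0 X0.000 Y0.000
G1 X26.395 Y0.000
G1 X26.395 Y14.024
G1 X0.000 Y14.024
G1 X0.000 Y0.000
; layer 3
G0 Z3.532
G0 X0.000 Y0.000
G1 X26.395 Y0.000
G1 X26.395 Y10.518
G1 X0.000 Y10.518
G1 X0.000 Y0.000
; layer 4
G0 Z4.710
G0 X0.000 Y0.000
G1 X26.395 Y0.000
G1 X26.395 Y7.012
G1 X0.000 Y7.012
G1 X0.000 Y0.000
; layer 5
G0 Z5.888
G0 X0.000 Y0.000
G1 X26.395 Y0.000
G1 X26.395 Y3.506
G1 X0.000 Y3.506
G1 X0.000 Y0.000
M2 ; end

The solid is a wedge (ramp): 26.4 × 21 mm base, rising to 7.07 mm along the y=0 edge and sloping linearly to z=0 at y=21. Slicing at Δz = 1.177 mm — 6 equal slices spanning the solid's height, so layer i sits at z = i·h/6 — gives 5 non-empty perimeters. Each is a 4-segment closed polygon; G0 lifts to the layer z and rapids to the start vertex, then G1 traces the edges. The cross-section shrinks linearly with z (the slice at the apex is degenerate and omitted).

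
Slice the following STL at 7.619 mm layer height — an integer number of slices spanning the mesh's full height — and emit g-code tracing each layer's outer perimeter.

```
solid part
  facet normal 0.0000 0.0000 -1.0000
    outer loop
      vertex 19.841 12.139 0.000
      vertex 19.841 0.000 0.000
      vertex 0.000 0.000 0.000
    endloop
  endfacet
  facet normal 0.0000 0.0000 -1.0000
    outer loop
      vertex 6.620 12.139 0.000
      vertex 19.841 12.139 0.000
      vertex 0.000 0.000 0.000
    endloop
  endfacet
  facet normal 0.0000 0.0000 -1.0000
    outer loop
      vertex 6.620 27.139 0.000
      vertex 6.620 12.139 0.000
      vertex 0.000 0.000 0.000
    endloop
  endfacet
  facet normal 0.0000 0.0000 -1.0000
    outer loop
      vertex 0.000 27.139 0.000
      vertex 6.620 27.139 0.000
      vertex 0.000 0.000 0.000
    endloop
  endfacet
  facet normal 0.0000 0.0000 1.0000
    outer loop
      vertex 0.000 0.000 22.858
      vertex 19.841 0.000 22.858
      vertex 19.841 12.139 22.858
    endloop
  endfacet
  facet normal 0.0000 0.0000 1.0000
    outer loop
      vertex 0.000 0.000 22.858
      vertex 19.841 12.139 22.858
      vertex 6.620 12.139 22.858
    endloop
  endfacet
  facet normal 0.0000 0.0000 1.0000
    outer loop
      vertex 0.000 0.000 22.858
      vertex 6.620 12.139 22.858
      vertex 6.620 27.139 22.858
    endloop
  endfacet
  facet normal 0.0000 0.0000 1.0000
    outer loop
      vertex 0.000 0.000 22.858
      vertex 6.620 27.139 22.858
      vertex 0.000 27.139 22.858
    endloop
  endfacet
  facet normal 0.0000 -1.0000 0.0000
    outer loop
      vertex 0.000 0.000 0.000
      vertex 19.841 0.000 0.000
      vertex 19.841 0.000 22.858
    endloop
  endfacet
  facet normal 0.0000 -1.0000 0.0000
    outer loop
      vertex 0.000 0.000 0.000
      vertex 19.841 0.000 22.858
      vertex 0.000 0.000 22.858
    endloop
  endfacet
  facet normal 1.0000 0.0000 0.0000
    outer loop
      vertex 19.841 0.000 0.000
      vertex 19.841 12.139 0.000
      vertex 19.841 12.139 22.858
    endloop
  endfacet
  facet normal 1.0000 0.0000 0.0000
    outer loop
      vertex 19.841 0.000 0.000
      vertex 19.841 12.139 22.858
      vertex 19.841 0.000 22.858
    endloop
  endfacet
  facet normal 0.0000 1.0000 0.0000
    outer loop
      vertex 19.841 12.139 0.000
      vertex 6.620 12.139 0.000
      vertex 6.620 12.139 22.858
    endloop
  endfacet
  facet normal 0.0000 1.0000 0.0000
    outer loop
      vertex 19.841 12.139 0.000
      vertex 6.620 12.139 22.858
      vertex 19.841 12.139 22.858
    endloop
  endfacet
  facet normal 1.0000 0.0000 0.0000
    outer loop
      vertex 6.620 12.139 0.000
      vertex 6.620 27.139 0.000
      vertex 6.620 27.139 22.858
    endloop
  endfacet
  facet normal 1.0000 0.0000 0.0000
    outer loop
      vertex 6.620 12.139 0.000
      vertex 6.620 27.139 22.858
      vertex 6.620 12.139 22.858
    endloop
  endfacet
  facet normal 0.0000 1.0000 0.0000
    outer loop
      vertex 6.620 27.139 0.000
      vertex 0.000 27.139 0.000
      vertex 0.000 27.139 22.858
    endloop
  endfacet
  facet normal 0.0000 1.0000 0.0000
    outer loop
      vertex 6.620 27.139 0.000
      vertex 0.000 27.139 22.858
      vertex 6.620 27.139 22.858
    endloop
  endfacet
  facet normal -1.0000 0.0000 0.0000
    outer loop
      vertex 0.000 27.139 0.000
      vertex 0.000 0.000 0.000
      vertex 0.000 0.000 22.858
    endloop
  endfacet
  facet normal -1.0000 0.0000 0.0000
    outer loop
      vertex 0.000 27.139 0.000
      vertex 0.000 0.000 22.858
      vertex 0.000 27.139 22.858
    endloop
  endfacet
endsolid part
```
; perimeter-only toolpath
G21 ; units = mm
G90 ; absolute positioning
G28 ; home
; layer 1
G0 Z7.619
G0 X0.000 Y0.000
G1 X19.841 Y0.000
G1 X19.841 Y12.139
G1 X6.620 Y12.139
G1 X6.620 Y27.139
G1 X0.000 Y27.139
G1 X0.000 Y0.000
; layer 2
G0 Z15.239
G0 X0.000 Y0.000
G1 X19.841 Y0.000
G1 X19.841 Y12.139
G1 X6.620 Y12.139
G1 X6.620 Y27.139
G1 X0.000 Y27.139
G1 X0.000 Y0.000
; layer 3
G0 Z22.858
G0 X0.000 Y0.000
G1 X19.841 Y0.000
G1 X19.841 Y12.139
G1 X6.620 Y12.139
G1 X6.620 Y27.139
G1 X0.000 Y27.139
G1 X0.000 Y0.000
M2 ; end

The solid is an L-shaped prism: outer 19.8 × 27.1 mm, arm thicknesses ≈ 12.1 mm (horizontal) and 6.62 mm (vertical), extruded 22.9 mm in z. Slicing at Δz = 7.619 mm — 3 equal slices spanning the solid's height, so layer i sits at z = i·h/3 — gives 3 non-empty perimeters. Each is a 6-segment closed polygon; G0 lifts to the layer z and rapids to the start vertex, then G1 traces the edges.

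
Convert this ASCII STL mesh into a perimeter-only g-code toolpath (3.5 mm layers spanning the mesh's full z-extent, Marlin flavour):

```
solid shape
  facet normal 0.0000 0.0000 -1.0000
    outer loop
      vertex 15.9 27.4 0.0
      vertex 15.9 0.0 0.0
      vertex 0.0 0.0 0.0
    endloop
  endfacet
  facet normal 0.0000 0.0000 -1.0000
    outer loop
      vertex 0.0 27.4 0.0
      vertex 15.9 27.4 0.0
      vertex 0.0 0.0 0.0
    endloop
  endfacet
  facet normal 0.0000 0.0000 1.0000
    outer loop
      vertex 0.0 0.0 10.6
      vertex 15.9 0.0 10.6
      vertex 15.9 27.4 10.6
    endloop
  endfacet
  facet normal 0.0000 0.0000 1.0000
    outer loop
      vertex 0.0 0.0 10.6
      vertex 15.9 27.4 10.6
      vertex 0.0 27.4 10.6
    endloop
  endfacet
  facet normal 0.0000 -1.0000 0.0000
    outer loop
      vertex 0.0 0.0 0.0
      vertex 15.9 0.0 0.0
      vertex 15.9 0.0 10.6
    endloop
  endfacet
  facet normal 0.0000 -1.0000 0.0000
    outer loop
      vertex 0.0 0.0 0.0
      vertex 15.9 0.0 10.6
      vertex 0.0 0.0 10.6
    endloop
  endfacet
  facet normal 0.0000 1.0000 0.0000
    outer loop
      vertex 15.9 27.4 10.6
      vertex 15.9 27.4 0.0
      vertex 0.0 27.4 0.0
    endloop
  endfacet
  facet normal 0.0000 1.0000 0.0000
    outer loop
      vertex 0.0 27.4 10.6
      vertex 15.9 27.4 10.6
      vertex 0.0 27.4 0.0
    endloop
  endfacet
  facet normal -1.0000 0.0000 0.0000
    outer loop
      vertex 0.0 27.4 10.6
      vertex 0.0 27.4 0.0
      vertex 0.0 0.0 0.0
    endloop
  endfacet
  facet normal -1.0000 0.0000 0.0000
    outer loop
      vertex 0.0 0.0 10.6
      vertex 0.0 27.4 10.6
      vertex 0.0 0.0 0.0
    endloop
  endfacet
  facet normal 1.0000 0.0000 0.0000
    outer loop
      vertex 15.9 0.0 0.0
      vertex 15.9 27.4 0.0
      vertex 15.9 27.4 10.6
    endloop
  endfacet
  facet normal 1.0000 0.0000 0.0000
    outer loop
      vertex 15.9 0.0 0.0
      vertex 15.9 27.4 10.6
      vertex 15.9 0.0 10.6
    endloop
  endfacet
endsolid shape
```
; perimeter-only toolpath
G21 ; units = mm
G90 ; absolute positioning
G28 ; home
; layer 1
G0 Z3.5
G0 X0.0 Y0.0
G1 X15.9 Y0.0
G1 X15.9 Y27.4
G1 X0.0 Y27.4
G1 X0.0 Y0.0
; layer 2
G0 Z7.1
G0 X0.0 Y0.0
G1 X15.9 Y0.0
G1 X15.9 Y27.4
G1 X0.0 Y27.4
G1 X0.0 Y0.0
; layer 3
G0 Z10.6
G0 X0.0 Y0.0
G1 X15.9 Y0.0
G1 X15.9 Y27.4
G1 X0.0 Y27.4
G1 X0.0 Y0.0
M2 ; end

The solid is a rectangular box, roughly 15.9 × 27.4 mm footprint and 10.6 mm tall. Slicing at Δz = 3.5 mm — 3 equal slices spanning the solid's height, so layer i sits at z = i·h/3 — gives 3 non-empty perimeters. Each is a 4-segment closed polygon; G0 lifts to the layer z and rapids to the start vertex, then G1 traces the edges.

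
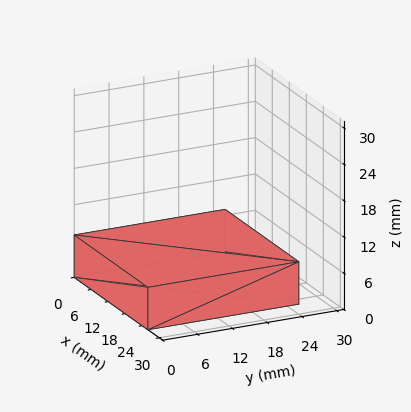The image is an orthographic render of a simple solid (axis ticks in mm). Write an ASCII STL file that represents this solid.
Reading the render: the shape is a rectangular box, roughly 26 × 26 mm footprint and 7 mm tall (dimensions read to the nearest mm from the axis ticks). For the STL, each face is triangulated and given an outward normal.

solid part
  facet normal 0.0000 0.0000 -1.0000
    outer loop
      vertex 26.00 26.00 0.00
      vertex 26.00 0.00 0.00
      vertex 0.00 0.00 0.00
    endloop
  endfacet
  facet normal 0.0000 0.0000 -1.0000
    outer loop
      vertex 0.00 26.00 0.00
      vertex 26.00 26.00 0.00
      vertex 0.00 0.00 0.00
    endloop
  endfacet
  facet normal 0.0000 0.0000 1.0000
    outer loop
      vertex 0.00 0.00 7.00
      vertex 26.00 0.00 7.00
      vertex 26.00 26.00 7.00
    endloop
  endfacet
  facet normal 0.0000 0.0000 1.0000
    outer loop
      vertex 0.00 0.00 7.00
      vertex 26.00 26.00 7.00
      vertex 0.00 26.00 7.00
    endloop
  endfacet
  facet normal 0.0000 -1.0000 0.0000
    outer loop
      vertex 0.00 0.00 0.00
      vertex 26.00 0.00 0.00
      vertex 26.00 0.00 7.00
    endloop
  endfacet
  facet normal 0.0000 -1.0000 0.0000
    outer loop
      vertex 0.00 0.00 0.00
      vertex 26.00 0.00 7.00
      vertex 0.00 0.00 7.00
    endloop
  endfacet
  facet normal 0.0000 1.0000 0.0000
    outer loop
      vertex 26.00 26.00 7.00
      vertex 26.00 26.00 0.00
      vertex 0.00 26.00 0.00
    endloop
  endfacet
  facet normal 0.0000 1.0000 0.0000
    outer loop
      vertex 0.00 26.00 7.00
      vertex 26.00 26.00 7.00
      vertex 0.00 26.00 0.00
    endloop
  endfacet
  facet normal -1.0000 0.0000 0.0000
    outer loop
      vertex 0.00 26.00 7.00
      vertex 0.00 26.00 0.00
      vertex 0.00 0.00 0.00
    endloop
  endfacet
  facet normal -1.0000 0.0000 0.0000
    outer loop
      vertex 0.00 0.00 7.00
      vertex 0.00 26.00 7.00
      vertex 0.00 0.00 0.00
    endloop
  endfacet
  facet normal 1.0000 0.0000 0.0000
    outer loop
      vertex 26.00 0.00 0.00
      vertex 26.00 26.00 0.00
      vertex 26.00 26.00 7.00
    endloop
  endfacet
  facet normal 1.0000 0.0000 0.0000
    outer loop
      vertex 26.00 0.00 0.00
      vertex 26.00 26.00 7.00
      vertex 26.00 0.00 7.00
    endloop
  endfacet
endsolid part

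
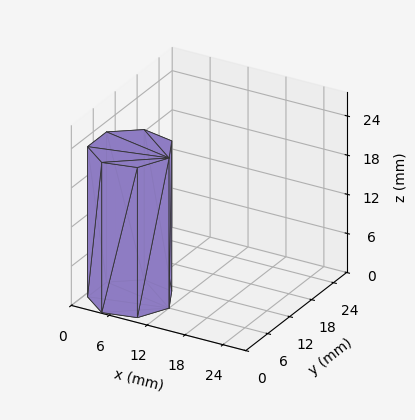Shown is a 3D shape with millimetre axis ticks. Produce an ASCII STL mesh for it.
Reading the render: the shape is a regular 7-sided prism (a cylinder approximated with 7 flat sides), circumscribed radius ≈ 6 mm, height ≈ 23 mm (dimensions read to the nearest mm from the axis ticks). For the STL, each face is triangulated and given an outward normal.

solid part
  facet normal 0.0000 0.0000 -1.0000
    outer loop
      vertex 4.7 11.8 0.0
      vertex 9.7 10.7 0.0
      vertex 12.0 6.0 0.0
    endloop
  endfacet
  facet normal 0.0000 0.0000 -1.0000
    outer loop
      vertex 0.6 8.6 0.0
      vertex 4.7 11.8 0.0
      vertex 12.0 6.0 0.0
    endloop
  endfacet
  facet normal 0.0000 0.0000 -1.0000
    outer loop
      vertex 0.6 3.4 0.0
      vertex 0.6 8.6 0.0
      vertex 12.0 6.0 0.0
    endloop
  endfacet
  facet normal 0.0000 0.0000 -1.0000
    outer loop
      vertex 4.7 0.2 0.0
      vertex 0.6 3.4 0.0
      vertex 12.0 6.0 0.0
    endloop
  endfacet
  facet normal 0.0000 0.0000 -1.0000
    outer loop
      vertex 9.7 1.3 0.0
      vertex 4.7 0.2 0.0
      vertex 12.0 6.0 0.0
    endloop
  endfacet
  facet normal 0.0000 0.0000 1.0000
    outer loop
      vertex 12.0 6.0 23.0
      vertex 9.7 10.7 23.0
      vertex 4.7 11.8 23.0
    endloop
  endfacet
  facet normal 0.0000 0.0000 1.0000
    outer loop
      vertex 12.0 6.0 23.0
      vertex 4.7 11.8 23.0
      vertex 0.6 8.6 23.0
    endloop
  endfacet
  facet normal 0.0000 0.0000 1.0000
    outer loop
      vertex 12.0 6.0 23.0
      vertex 0.6 8.6 23.0
      vertex 0.6 3.4 23.0
    endloop
  endfacet
  facet normal 0.0000 0.0000 1.0000
    outer loop
      vertex 12.0 6.0 23.0
      vertex 0.6 3.4 23.0
      vertex 4.7 0.2 23.0
    endloop
  endfacet
  facet normal 0.0000 0.0000 1.0000
    outer loop
      vertex 12.0 6.0 23.0
      vertex 4.7 0.2 23.0
      vertex 9.7 1.3 23.0
    endloop
  endfacet
  facet normal 0.8982 0.4396 0.0000
    outer loop
      vertex 12.0 6.0 0.0
      vertex 9.7 10.7 0.0
      vertex 9.7 10.7 23.0
    endloop
  endfacet
  facet normal 0.8982 0.4396 0.0000
    outer loop
      vertex 12.0 6.0 0.0
      vertex 9.7 10.7 23.0
      vertex 12.0 6.0 23.0
    endloop
  endfacet
  facet normal 0.2149 0.9766 0.0000
    outer loop
      vertex 9.7 10.7 0.0
      vertex 4.7 11.8 0.0
      vertex 4.7 11.8 23.0
    endloop
  endfacet
  facet normal 0.2149 0.9766 0.0000
    outer loop
      vertex 9.7 10.7 0.0
      vertex 4.7 11.8 23.0
      vertex 9.7 10.7 23.0
    endloop
  endfacet
  facet normal -0.6153 0.7883 0.0000
    outer loop
      vertex 4.7 11.8 0.0
      vertex 0.6 8.6 0.0
      vertex 0.6 8.6 23.0
    endloop
  endfacet
  facet normal -0.6153 0.7883 0.0000
    outer loop
      vertex 4.7 11.8 0.0
      vertex 0.6 8.6 23.0
      vertex 4.7 11.8 23.0
    endloop
  endfacet
  facet normal -1.0000 0.0000 0.0000
    outer loop
      vertex 0.6 8.6 0.0
      vertex 0.6 3.4 0.0
      vertex 0.6 3.4 23.0
    endloop
  endfacet
  facet normal -1.0000 0.0000 0.0000
    outer loop
      vertex 0.6 8.6 0.0
      vertex 0.6 3.4 23.0
      vertex 0.6 8.6 23.0
    endloop
  endfacet
  facet normal -0.6153 -0.7883 0.0000
    outer loop
      vertex 0.6 3.4 0.0
      vertex 4.7 0.2 0.0
      vertex 4.7 0.2 23.0
    endloop
  endfacet
  facet normal -0.6153 -0.7883 0.0000
    outer loop
      vertex 0.6 3.4 0.0
      vertex 4.7 0.2 23.0
      vertex 0.6 3.4 23.0
    endloop
  endfacet
  facet normal 0.2149 -0.9766 0.0000
    outer loop
      vertex 4.7 0.2 0.0
      vertex 9.7 1.3 0.0
      vertex 9.7 1.3 23.0
    endloop
  endfacet
  facet normal 0.2149 -0.9766 0.0000
    outer loop
      vertex 4.7 0.2 0.0
      vertex 9.7 1.3 23.0
      vertex 4.7 0.2 23.0
    endloop
  endfacet
  facet normal 0.8982 -0.4396 0.0000
    outer loop
      vertex 9.7 1.3 0.0
      vertex 12.0 6.0 0.0
      vertex 12.0 6.0 23.0
    endloop
  endfacet
  facet normal 0.8982 -0.4396 0.0000
    outer loop
      vertex 9.7 1.3 0.0
      vertex 12.0 6.0 23.0
      vertex 9.7 1.3 23.0
    endloop
  endfacet
endsolid part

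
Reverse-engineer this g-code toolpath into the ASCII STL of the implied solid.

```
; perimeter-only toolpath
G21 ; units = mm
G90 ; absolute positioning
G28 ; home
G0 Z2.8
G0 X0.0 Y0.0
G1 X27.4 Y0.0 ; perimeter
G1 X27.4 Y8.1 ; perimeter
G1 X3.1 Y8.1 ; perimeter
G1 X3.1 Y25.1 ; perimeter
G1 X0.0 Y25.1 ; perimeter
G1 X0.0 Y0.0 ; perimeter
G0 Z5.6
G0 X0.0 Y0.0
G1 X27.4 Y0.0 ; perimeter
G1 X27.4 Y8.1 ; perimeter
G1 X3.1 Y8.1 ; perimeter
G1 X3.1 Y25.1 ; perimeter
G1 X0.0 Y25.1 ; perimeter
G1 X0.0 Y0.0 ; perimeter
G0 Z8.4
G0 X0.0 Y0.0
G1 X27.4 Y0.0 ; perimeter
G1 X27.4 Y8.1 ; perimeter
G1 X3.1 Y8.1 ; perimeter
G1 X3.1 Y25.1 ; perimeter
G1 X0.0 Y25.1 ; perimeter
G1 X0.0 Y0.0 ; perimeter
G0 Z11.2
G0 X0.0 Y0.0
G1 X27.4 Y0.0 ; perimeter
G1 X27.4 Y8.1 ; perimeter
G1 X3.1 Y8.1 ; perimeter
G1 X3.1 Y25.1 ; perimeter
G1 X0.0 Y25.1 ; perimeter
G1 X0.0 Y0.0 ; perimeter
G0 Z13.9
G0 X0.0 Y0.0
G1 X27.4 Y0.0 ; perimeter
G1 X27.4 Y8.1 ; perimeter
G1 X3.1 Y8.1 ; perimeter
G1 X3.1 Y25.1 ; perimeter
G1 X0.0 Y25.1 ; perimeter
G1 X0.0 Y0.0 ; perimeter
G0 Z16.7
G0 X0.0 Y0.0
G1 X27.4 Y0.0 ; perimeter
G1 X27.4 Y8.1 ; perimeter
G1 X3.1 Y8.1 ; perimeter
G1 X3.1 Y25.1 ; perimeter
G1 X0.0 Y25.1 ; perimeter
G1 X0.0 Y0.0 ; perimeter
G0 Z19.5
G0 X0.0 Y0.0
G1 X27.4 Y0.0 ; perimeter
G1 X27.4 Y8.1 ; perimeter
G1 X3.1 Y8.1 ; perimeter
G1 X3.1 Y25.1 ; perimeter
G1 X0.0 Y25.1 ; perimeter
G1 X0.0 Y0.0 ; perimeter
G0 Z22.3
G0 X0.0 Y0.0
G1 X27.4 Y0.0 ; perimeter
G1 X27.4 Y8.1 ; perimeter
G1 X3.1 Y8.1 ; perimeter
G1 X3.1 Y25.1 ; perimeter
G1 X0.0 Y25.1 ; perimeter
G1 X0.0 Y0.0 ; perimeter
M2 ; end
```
solid part
  facet normal 0.0000 0.0000 -1.0000
    outer loop
      vertex 27.4 8.1 0.0
      vertex 27.4 0.0 0.0
      vertex 0.0 0.0 0.0
    endloop
  endfacet
  facet normal 0.0000 0.0000 -1.0000
    outer loop
      vertex 3.1 8.1 0.0
      vertex 27.4 8.1 0.0
      vertex 0.0 0.0 0.0
    endloop
  endfacet
  facet normal 0.0000 0.0000 -1.0000
    outer loop
      vertex 3.1 25.1 0.0
      vertex 3.1 8.1 0.0
      vertex 0.0 0.0 0.0
    endloop
  endfacet
  facet normal 0.0000 0.0000 -1.0000
    outer loop
      vertex 0.0 25.1 0.0
      vertex 3.1 25.1 0.0
      vertex 0.0 0.0 0.0
    endloop
  endfacet
  facet normal 0.0000 0.0000 1.0000
    outer loop
      vertex 0.0 0.0 22.3
      vertex 27.4 0.0 22.3
      vertex 27.4 8.1 22.3
    endloop
  endfacet
  facet normal 0.0000 0.0000 1.0000
    outer loop
      vertex 0.0 0.0 22.3
      vertex 27.4 8.1 22.3
      vertex 3.1 8.1 22.3
    endloop
  endfacet
  facet normal 0.0000 0.0000 1.0000
    outer loop
      vertex 0.0 0.0 22.3
      vertex 3.1 8.1 22.3
      vertex 3.1 25.1 22.3
    endloop
  endfacet
  facet normal 0.0000 0.0000 1.0000
    outer loop
      vertex 0.0 0.0 22.3
      vertex 3.1 25.1 22.3
      vertex 0.0 25.1 22.3
    endloop
  endfacet
  facet normal 0.0000 -1.0000 0.0000
    outer loop
      vertex 0.0 0.0 0.0
      vertex 27.4 0.0 0.0
      vertex 27.4 0.0 22.3
    endloop
  endfacet
  facet normal 0.0000 -1.0000 0.0000
    outer loop
      vertex 0.0 0.0 0.0
      vertex 27.4 0.0 22.3
      vertex 0.0 0.0 22.3
    endloop
  endfacet
  facet normal 1.0000 0.0000 0.0000
    outer loop
      vertex 27.4 0.0 0.0
      vertex 27.4 8.1 0.0
      vertex 27.4 8.1 22.3
    endloop
  endfacet
  facet normal 1.0000 0.0000 0.0000
    outer loop
      vertex 27.4 0.0 0.0
      vertex 27.4 8.1 22.3
      vertex 27.4 0.0 22.3
    endloop
  endfacet
  facet normal 0.0000 1.0000 0.0000
    outer loop
      vertex 27.4 8.1 0.0
      vertex 3.1 8.1 0.0
      vertex 3.1 8.1 22.3
    endloop
  endfacet
  facet normal 0.0000 1.0000 0.0000
    outer loop
      vertex 27.4 8.1 0.0
      vertex 3.1 8.1 22.3
      vertex 27.4 8.1 22.3
    endloop
  endfacet
  facet normal 1.0000 0.0000 0.0000
    outer loop
      vertex 3.1 8.1 0.0
      vertex 3.1 25.1 0.0
      vertex 3.1 25.1 22.3
    endloop
  endfacet
  facet normal 1.0000 0.0000 0.0000
    outer loop
      vertex 3.1 8.1 0.0
      vertex 3.1 25.1 22.3
      vertex 3.1 8.1 22.3
    endloop
  endfacet
  facet normal 0.0000 1.0000 0.0000
    outer loop
      vertex 3.1 25.1 0.0
      vertex 0.0 25.1 0.0
      vertex 0.0 25.1 22.3
    endloop
  endfacet
  facet normal 0.0000 1.0000 0.0000
    outer loop
      vertex 3.1 25.1 0.0
      vertex 0.0 25.1 22.3
      vertex 3.1 25.1 22.3
    endloop
  endfacet
  facet normal -1.0000 0.0000 0.0000
    outer loop
      vertex 0.0 25.1 0.0
      vertex 0.0 0.0 0.0
      vertex 0.0 0.0 22.3
    endloop
  endfacet
  facet normal -1.0000 0.0000 0.0000
    outer loop
      vertex 0.0 25.1 0.0
      vertex 0.0 0.0 22.3
      vertex 0.0 25.1 22.3
    endloop
  endfacet
endsolid part

The G0 Z moves step by Δz≈2.8 mm. Every layer's G1 loop is the same polygon, so the solid is a straight extrusion of it from z=0 to z≈22.3. Closing with flat bottom and top caps and triangulating gives 20 facets — an L-shaped prism: outer 27.4 × 25.1 mm, arm thicknesses ≈ 8.1 mm (horizontal) and 3.1 mm (vertical), extruded 22.3 mm in z.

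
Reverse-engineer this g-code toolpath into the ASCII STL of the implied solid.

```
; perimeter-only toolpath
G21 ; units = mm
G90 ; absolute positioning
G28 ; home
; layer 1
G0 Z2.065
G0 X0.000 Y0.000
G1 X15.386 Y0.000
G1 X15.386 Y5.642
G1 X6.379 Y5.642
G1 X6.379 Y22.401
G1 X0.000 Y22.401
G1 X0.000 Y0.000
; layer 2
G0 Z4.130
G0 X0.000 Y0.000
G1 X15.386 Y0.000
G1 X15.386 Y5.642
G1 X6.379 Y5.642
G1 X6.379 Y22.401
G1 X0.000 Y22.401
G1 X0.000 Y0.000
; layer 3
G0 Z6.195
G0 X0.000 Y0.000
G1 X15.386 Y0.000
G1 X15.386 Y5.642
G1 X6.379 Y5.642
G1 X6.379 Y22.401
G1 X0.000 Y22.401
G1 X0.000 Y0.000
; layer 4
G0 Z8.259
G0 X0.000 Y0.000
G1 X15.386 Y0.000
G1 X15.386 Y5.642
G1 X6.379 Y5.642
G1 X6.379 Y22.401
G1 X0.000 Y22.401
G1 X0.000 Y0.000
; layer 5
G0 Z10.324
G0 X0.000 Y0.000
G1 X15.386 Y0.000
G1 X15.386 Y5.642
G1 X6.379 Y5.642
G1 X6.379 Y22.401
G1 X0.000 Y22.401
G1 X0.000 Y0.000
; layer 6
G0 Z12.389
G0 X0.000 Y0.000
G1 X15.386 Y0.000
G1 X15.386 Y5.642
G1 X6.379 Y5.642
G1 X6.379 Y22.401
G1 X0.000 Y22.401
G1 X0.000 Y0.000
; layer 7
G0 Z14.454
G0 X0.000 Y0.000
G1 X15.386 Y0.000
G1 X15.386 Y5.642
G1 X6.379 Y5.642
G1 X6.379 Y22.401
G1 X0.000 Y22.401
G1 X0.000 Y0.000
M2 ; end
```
solid part
  facet normal 0.0000 0.0000 -1.0000
    outer loop
      vertex 15.386 5.642 0.000
      vertex 15.386 0.000 0.000
      vertex 0.000 0.000 0.000
    endloop
  endfacet
  facet normal 0.0000 0.0000 -1.0000
    outer loop
      vertex 6.379 5.642 0.000
      vertex 15.386 5.642 0.000
      vertex 0.000 0.000 0.000
    endloop
  endfacet
  facet normal 0.0000 0.0000 -1.0000
    outer loop
      vertex 6.379 22.401 0.000
      vertex 6.379 5.642 0.000
      vertex 0.000 0.000 0.000
    endloop
  endfacet
  facet normal 0.0000 0.0000 -1.0000
    outer loop
      vertex 0.000 22.401 0.000
      vertex 6.379 22.401 0.000
      vertex 0.000 0.000 0.000
    endloop
  endfacet
  facet normal 0.0000 0.0000 1.0000
    outer loop
      vertex 0.000 0.000 14.454
      vertex 15.386 0.000 14.454
      vertex 15.386 5.642 14.454
    endloop
  endfacet
  facet normal 0.0000 0.0000 1.0000
    outer loop
      vertex 0.000 0.000 14.454
      vertex 15.386 5.642 14.454
      vertex 6.379 5.642 14.454
    endloop
  endfacet
  facet normal 0.0000 0.0000 1.0000
    outer loop
      vertex 0.000 0.000 14.454
      vertex 6.379 5.642 14.454
      vertex 6.379 22.401 14.454
    endloop
  endfacet
  facet normal 0.0000 0.0000 1.0000
    outer loop
      vertex 0.000 0.000 14.454
      vertex 6.379 22.401 14.454
      vertex 0.000 22.401 14.454
    endloop
  endfacet
  facet normal 0.0000 -1.0000 0.0000
    outer loop
      vertex 0.000 0.000 0.000
      vertex 15.386 0.000 0.000
      vertex 15.386 0.000 14.454
    endloop
  endfacet
  facet normal 0.0000 -1.0000 0.0000
    outer loop
      vertex 0.000 0.000 0.000
      vertex 15.386 0.000 14.454
      vertex 0.000 0.000 14.454
    endloop
  endfacet
  facet normal 1.0000 0.0000 0.0000
    outer loop
      vertex 15.386 0.000 0.000
      vertex 15.386 5.642 0.000
      vertex 15.386 5.642 14.454
    endloop
  endfacet
  facet normal 1.0000 0.0000 0.0000
    outer loop
      vertex 15.386 0.000 0.000
      vertex 15.386 5.642 14.454
      vertex 15.386 0.000 14.454
    endloop
  endfacet
  facet normal 0.0000 1.0000 0.0000
    outer loop
      vertex 15.386 5.642 0.000
      vertex 6.379 5.642 0.000
      vertex 6.379 5.642 14.454
    endloop
  endfacet
  facet normal 0.0000 1.0000 0.0000
    outer loop
      vertex 15.386 5.642 0.000
      vertex 6.379 5.642 14.454
      vertex 15.386 5.642 14.454
    endloop
  endfacet
  facet normal 1.0000 0.0000 0.0000
    outer loop
      vertex 6.379 5.642 0.000
      vertex 6.379 22.401 0.000
      vertex 6.379 22.401 14.454
    endloop
  endfacet
  facet normal 1.0000 0.0000 0.0000
    outer loop
      vertex 6.379 5.642 0.000
      vertex 6.379 22.401 14.454
      vertex 6.379 5.642 14.454
    endloop
  endfacet
  facet normal 0.0000 1.0000 0.0000
    outer loop
      vertex 6.379 22.401 0.000
      vertex 0.000 22.401 0.000
      vertex 0.000 22.401 14.454
    endloop
  endfacet
  facet normal 0.0000 1.0000 0.0000
    outer loop
      vertex 6.379 22.401 0.000
      vertex 0.000 22.401 14.454
      vertex 6.379 22.401 14.454
    endloop
  endfacet
  facet normal -1.0000 0.0000 0.0000
    outer loop
      vertex 0.000 22.401 0.000
      vertex 0.000 0.000 0.000
      vertex 0.000 0.000 14.454
    endloop
  endfacet
  facet normal -1.0000 0.0000 0.0000
    outer loop
      vertex 0.000 22.401 0.000
      vertex 0.000 0.000 14.454
      vertex 0.000 22.401 14.454
    endloop
  endfacet
endsolid part

The G0 Z moves step by Δz≈2.065 mm. Every layer's G1 loop is the same polygon, so the solid is a straight extrusion of it from z=0 to z≈14.5. Closing with flat bottom and top caps and triangulating gives 20 facets — an L-shaped prism: outer 15.4 × 22.4 mm, arm thicknesses ≈ 5.64 mm (horizontal) and 6.38 mm (vertical), extruded 14.5 mm in z.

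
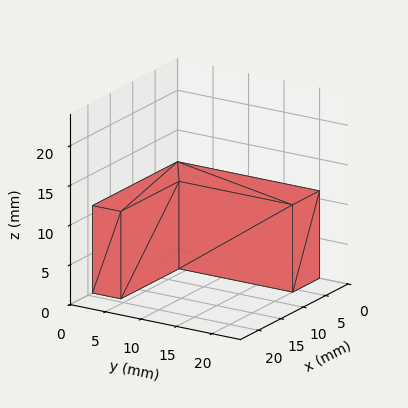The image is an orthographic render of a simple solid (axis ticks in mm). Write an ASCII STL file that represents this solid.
Reading the render: the shape is an L-shaped prism: outer 19 × 20 mm, arm thicknesses ≈ 4 mm (horizontal) and 6 mm (vertical), extruded 11 mm in z (dimensions read to the nearest mm from the axis ticks). For the STL, each face is triangulated and given an outward normal.

solid part
  facet normal 0.0000 0.0000 -1.0000
    outer loop
      vertex 19.0 4.0 0.0
      vertex 19.0 0.0 0.0
      vertex 0.0 0.0 0.0
    endloop
  endfacet
  facet normal 0.0000 0.0000 -1.0000
    outer loop
      vertex 6.0 4.0 0.0
      vertex 19.0 4.0 0.0
      vertex 0.0 0.0 0.0
    endloop
  endfacet
  facet normal 0.0000 0.0000 -1.0000
    outer loop
      vertex 6.0 20.0 0.0
      vertex 6.0 4.0 0.0
      vertex 0.0 0.0 0.0
    endloop
  endfacet
  facet normal 0.0000 0.0000 -1.0000
    outer loop
      vertex 0.0 20.0 0.0
      vertex 6.0 20.0 0.0
      vertex 0.0 0.0 0.0
    endloop
  endfacet
  facet normal 0.0000 0.0000 1.0000
    outer loop
      vertex 0.0 0.0 11.0
      vertex 19.0 0.0 11.0
      vertex 19.0 4.0 11.0
    endloop
  endfacet
  facet normal 0.0000 0.0000 1.0000
    outer loop
      vertex 0.0 0.0 11.0
      vertex 19.0 4.0 11.0
      vertex 6.0 4.0 11.0
    endloop
  endfacet
  facet normal 0.0000 0.0000 1.0000
    outer loop
      vertex 0.0 0.0 11.0
      vertex 6.0 4.0 11.0
      vertex 6.0 20.0 11.0
    endloop
  endfacet
  facet normal 0.0000 0.0000 1.0000
    outer loop
      vertex 0.0 0.0 11.0
      vertex 6.0 20.0 11.0
      vertex 0.0 20.0 11.0
    endloop
  endfacet
  facet normal 0.0000 -1.0000 0.0000
    outer loop
      vertex 0.0 0.0 0.0
      vertex 19.0 0.0 0.0
      vertex 19.0 0.0 11.0
    endloop
  endfacet
  facet normal 0.0000 -1.0000 0.0000
    outer loop
      vertex 0.0 0.0 0.0
      vertex 19.0 0.0 11.0
      vertex 0.0 0.0 11.0
    endloop
  endfacet
  facet normal 1.0000 0.0000 0.0000
    outer loop
      vertex 19.0 0.0 0.0
      vertex 19.0 4.0 0.0
      vertex 19.0 4.0 11.0
    endloop
  endfacet
  facet normal 1.0000 0.0000 0.0000
    outer loop
      vertex 19.0 0.0 0.0
      vertex 19.0 4.0 11.0
      vertex 19.0 0.0 11.0
    endloop
  endfacet
  facet normal 0.0000 1.0000 0.0000
    outer loop
      vertex 19.0 4.0 0.0
      vertex 6.0 4.0 0.0
      vertex 6.0 4.0 11.0
    endloop
  endfacet
  facet normal 0.0000 1.0000 0.0000
    outer loop
      vertex 19.0 4.0 0.0
      vertex 6.0 4.0 11.0
      vertex 19.0 4.0 11.0
    endloop
  endfacet
  facet normal 1.0000 0.0000 0.0000
    outer loop
      vertex 6.0 4.0 0.0
      vertex 6.0 20.0 0.0
      vertex 6.0 20.0 11.0
    endloop
  endfacet
  facet normal 1.0000 0.0000 0.0000
    outer loop
      vertex 6.0 4.0 0.0
      vertex 6.0 20.0 11.0
      vertex 6.0 4.0 11.0
    endloop
  endfacet
  facet normal 0.0000 1.0000 0.0000
    outer loop
      vertex 6.0 20.0 0.0
      vertex 0.0 20.0 0.0
      vertex 0.0 20.0 11.0
    endloop
  endfacet
  facet normal 0.0000 1.0000 0.0000
    outer loop
      vertex 6.0 20.0 0.0
      vertex 0.0 20.0 11.0
      vertex 6.0 20.0 11.0
    endloop
  endfacet
  facet normal -1.0000 0.0000 0.0000
    outer loop
      vertex 0.0 20.0 0.0
      vertex 0.0 0.0 0.0
      vertex 0.0 0.0 11.0
    endloop
  endfacet
  facet normal -1.0000 0.0000 0.0000
    outer loop
      vertex 0.0 20.0 0.0
      vertex 0.0 0.0 11.0
      vertex 0.0 20.0 11.0
    endloop
  endfacet
endsolid part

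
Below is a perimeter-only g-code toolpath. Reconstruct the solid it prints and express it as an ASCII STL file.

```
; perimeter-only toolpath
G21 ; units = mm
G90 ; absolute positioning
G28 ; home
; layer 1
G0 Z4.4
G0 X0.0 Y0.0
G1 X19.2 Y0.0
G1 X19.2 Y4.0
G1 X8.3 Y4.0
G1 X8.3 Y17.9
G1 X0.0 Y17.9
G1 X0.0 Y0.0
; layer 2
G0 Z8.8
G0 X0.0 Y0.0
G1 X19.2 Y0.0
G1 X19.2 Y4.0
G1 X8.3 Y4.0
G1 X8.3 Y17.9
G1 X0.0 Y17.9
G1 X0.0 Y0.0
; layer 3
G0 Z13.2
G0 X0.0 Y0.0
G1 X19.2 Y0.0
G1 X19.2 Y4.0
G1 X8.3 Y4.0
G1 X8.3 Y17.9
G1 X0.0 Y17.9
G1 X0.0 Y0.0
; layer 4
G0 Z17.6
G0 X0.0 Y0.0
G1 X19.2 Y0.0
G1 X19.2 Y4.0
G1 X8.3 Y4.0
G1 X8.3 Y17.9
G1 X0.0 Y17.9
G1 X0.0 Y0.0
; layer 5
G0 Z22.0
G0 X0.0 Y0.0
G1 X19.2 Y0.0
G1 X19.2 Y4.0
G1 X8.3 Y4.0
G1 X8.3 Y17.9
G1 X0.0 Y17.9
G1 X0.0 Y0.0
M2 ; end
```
solid part
  facet normal 0.0000 0.0000 -1.0000
    outer loop
      vertex 19.2 4.0 0.0
      vertex 19.2 0.0 0.0
      vertex 0.0 0.0 0.0
    endloop
  endfacet
  facet normal 0.0000 0.0000 -1.0000
    outer loop
      vertex 8.3 4.0 0.0
      vertex 19.2 4.0 0.0
      vertex 0.0 0.0 0.0
    endloop
  endfacet
  facet normal 0.0000 0.0000 -1.0000
    outer loop
      vertex 8.3 17.9 0.0
      vertex 8.3 4.0 0.0
      vertex 0.0 0.0 0.0
    endloop
  endfacet
  facet normal 0.0000 0.0000 -1.0000
    outer loop
      vertex 0.0 17.9 0.0
      vertex 8.3 17.9 0.0
      vertex 0.0 0.0 0.0
    endloop
  endfacet
  facet normal 0.0000 0.0000 1.0000
    outer loop
      vertex 0.0 0.0 22.0
      vertex 19.2 0.0 22.0
      vertex 19.2 4.0 22.0
    endloop
  endfacet
  facet normal 0.0000 0.0000 1.0000
    outer loop
      vertex 0.0 0.0 22.0
      vertex 19.2 4.0 22.0
      vertex 8.3 4.0 22.0
    endloop
  endfacet
  facet normal 0.0000 0.0000 1.0000
    outer loop
      vertex 0.0 0.0 22.0
      vertex 8.3 4.0 22.0
      vertex 8.3 17.9 22.0
    endloop
  endfacet
  facet normal 0.0000 0.0000 1.0000
    outer loop
      vertex 0.0 0.0 22.0
      vertex 8.3 17.9 22.0
      vertex 0.0 17.9 22.0
    endloop
  endfacet
  facet normal 0.0000 -1.0000 0.0000
    outer loop
      vertex 0.0 0.0 0.0
      vertex 19.2 0.0 0.0
      vertex 19.2 0.0 22.0
    endloop
  endfacet
  facet normal 0.0000 -1.0000 0.0000
    outer loop
      vertex 0.0 0.0 0.0
      vertex 19.2 0.0 22.0
      vertex 0.0 0.0 22.0
    endloop
  endfacet
  facet normal 1.0000 0.0000 0.0000
    outer loop
      vertex 19.2 0.0 0.0
      vertex 19.2 4.0 0.0
      vertex 19.2 4.0 22.0
    endloop
  endfacet
  facet normal 1.0000 0.0000 0.0000
    outer loop
      vertex 19.2 0.0 0.0
      vertex 19.2 4.0 22.0
      vertex 19.2 0.0 22.0
    endloop
  endfacet
  facet normal 0.0000 1.0000 0.0000
    outer loop
      vertex 19.2 4.0 0.0
      vertex 8.3 4.0 0.0
      vertex 8.3 4.0 22.0
    endloop
  endfacet
  facet normal 0.0000 1.0000 0.0000
    outer loop
      vertex 19.2 4.0 0.0
      vertex 8.3 4.0 22.0
      vertex 19.2 4.0 22.0
    endloop
  endfacet
  facet normal 1.0000 0.0000 0.0000
    outer loop
      vertex 8.3 4.0 0.0
      vertex 8.3 17.9 0.0
      vertex 8.3 17.9 22.0
    endloop
  endfacet
  facet normal 1.0000 0.0000 0.0000
    outer loop
      vertex 8.3 4.0 0.0
      vertex 8.3 17.9 22.0
      vertex 8.3 4.0 22.0
    endloop
  endfacet
  facet normal 0.0000 1.0000 0.0000
    outer loop
      vertex 8.3 17.9 0.0
      vertex 0.0 17.9 0.0
      vertex 0.0 17.9 22.0
    endloop
  endfacet
  facet normal 0.0000 1.0000 0.0000
    outer loop
      vertex 8.3 17.9 0.0
      vertex 0.0 17.9 22.0
      vertex 8.3 17.9 22.0
    endloop
  endfacet
  facet normal -1.0000 0.0000 0.0000
    outer loop
      vertex 0.0 17.9 0.0
      vertex 0.0 0.0 0.0
      vertex 0.0 0.0 22.0
    endloop
  endfacet
  facet normal -1.0000 0.0000 0.0000
    outer loop
      vertex 0.0 17.9 0.0
      vertex 0.0 0.0 22.0
      vertex 0.0 17.9 22.0
    endloop
  endfacet
endsolid part

The G0 Z moves step by Δz≈4.4 mm. Every layer's G1 loop is the same polygon, so the solid is a straight extrusion of it from z=0 to z≈22. Closing with flat bottom and top caps and triangulating gives 20 facets — an L-shaped prism: outer 19.2 × 17.9 mm, arm thicknesses ≈ 4 mm (horizontal) and 8.3 mm (vertical), extruded 22 mm in z.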